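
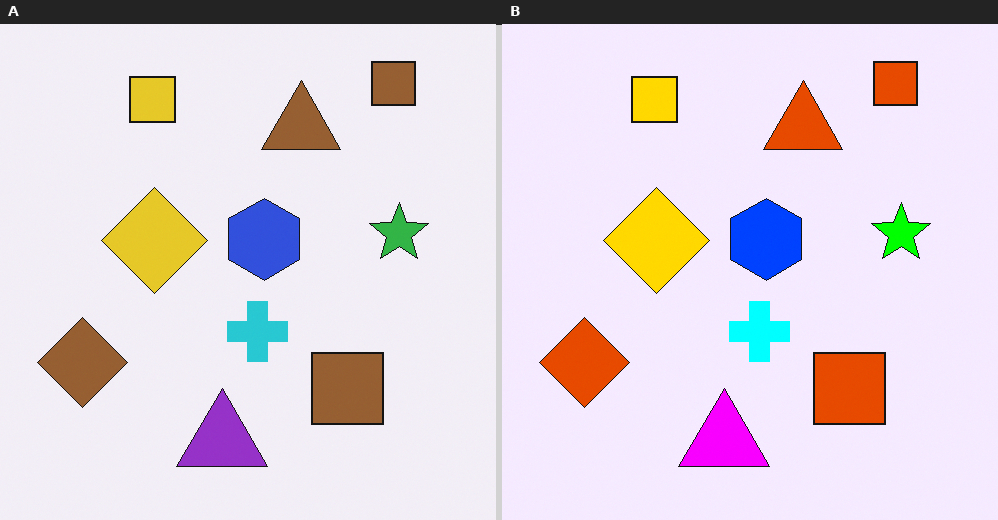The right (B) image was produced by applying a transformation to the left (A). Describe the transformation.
It was heavily oversaturated.

All colors are more vivid — a global saturation change.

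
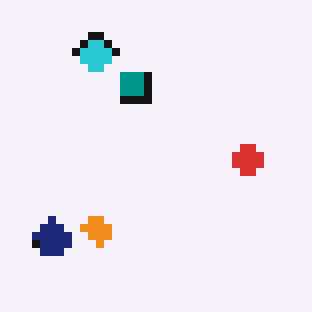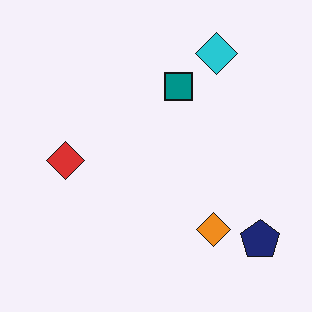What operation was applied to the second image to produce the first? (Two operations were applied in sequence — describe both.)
The first image is the second pixelated into visible square blocks, then flipped horizontally (left ↔ right).

Shapes are reduced to large square blocks; fine edges and outlines are lost — a downscale-then-upscale (mosaic) effect. The navy pentagon is in the bottom-right of the second image and the bottom-left of the first — shapes on opposite sides of the vertical midline have swapped in a mirror flip.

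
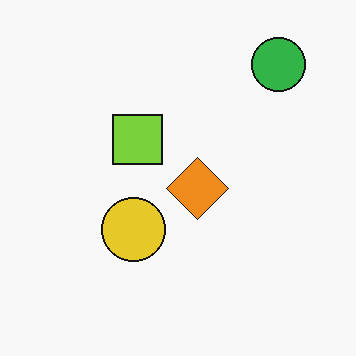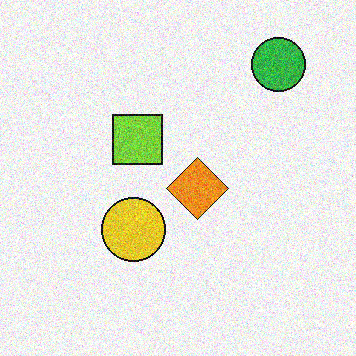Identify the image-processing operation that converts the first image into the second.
It was degraded with moderate additive noise.

Random speckle covers the whole image, including the flat background.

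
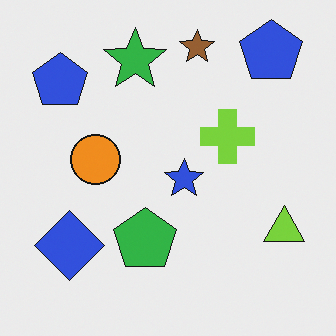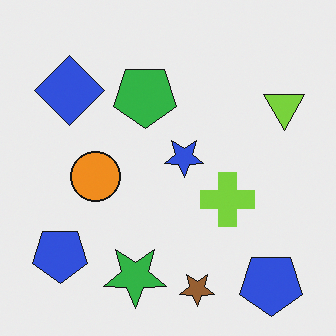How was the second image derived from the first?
This is the original image flipped vertically (top ↔ bottom).

The brown star is in the top of the first image and the bottom of the second — shapes on opposite sides of the horizontal midline have swapped in a mirror flip.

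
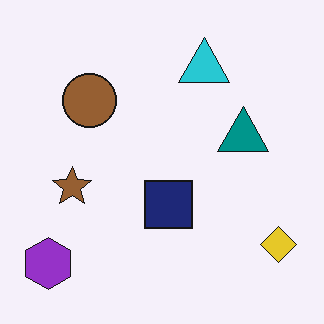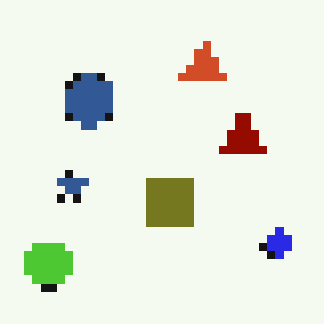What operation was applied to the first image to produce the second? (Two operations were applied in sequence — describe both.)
Hue-shifted through roughly half the color wheel, then moderately pixelated.

Every shape's color has rotated by the same amount around the hue wheel — a uniform hue shift. Shapes are reduced to large square blocks; fine edges and outlines are lost — a downscale-then-upscale (mosaic) effect.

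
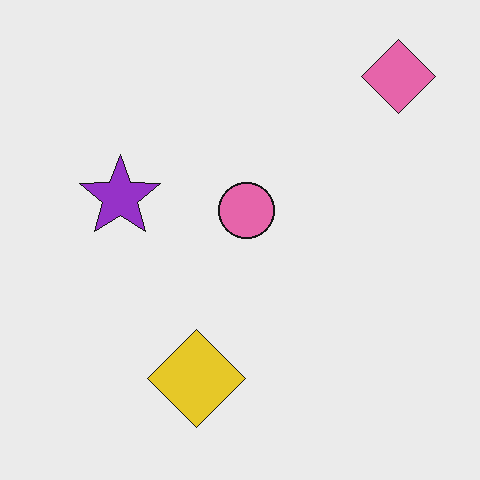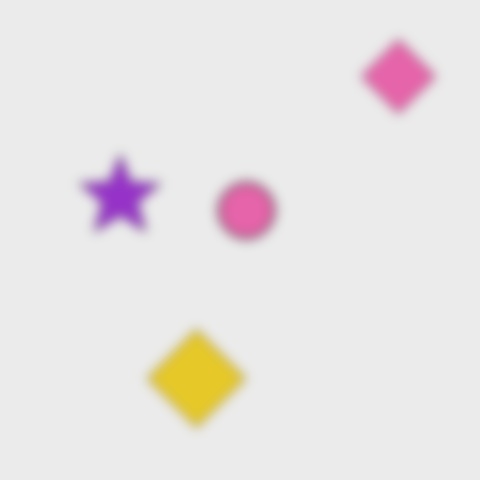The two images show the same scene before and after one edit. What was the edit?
It was heavily blurred.

Shape edges and outlines are uniformly softened across the whole image.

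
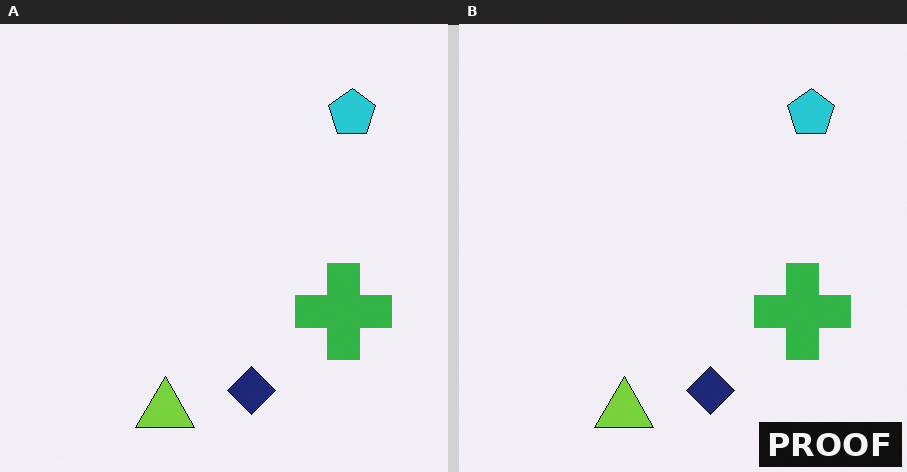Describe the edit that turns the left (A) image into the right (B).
It was watermarked with the text "PROOF" in the lower-right corner.

A dark label reading "PROOF" appears in the lower-right corner.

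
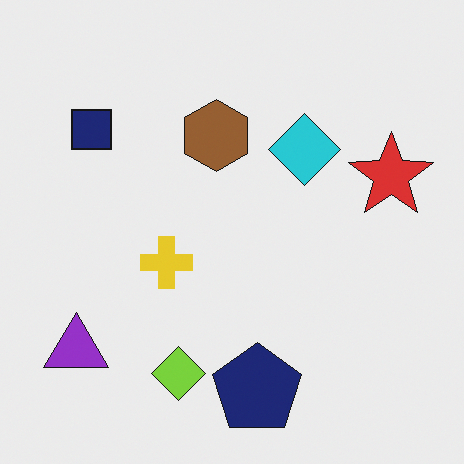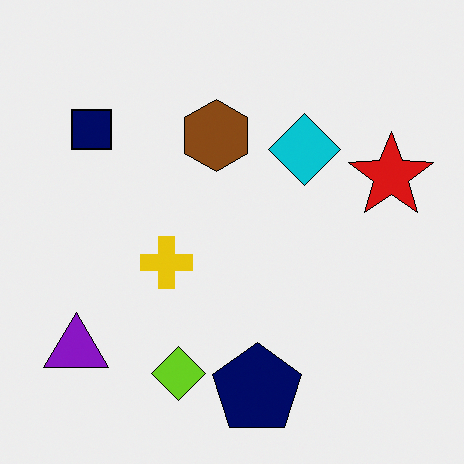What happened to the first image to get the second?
Given slightly increased contrast.

Tones are pushed away from mid-grey across the whole image — a global contrast change.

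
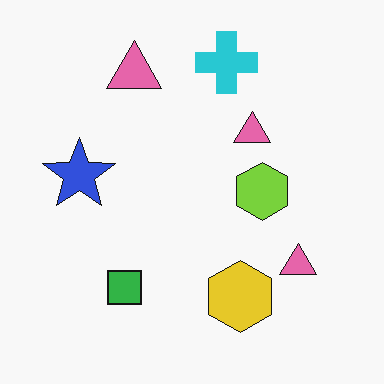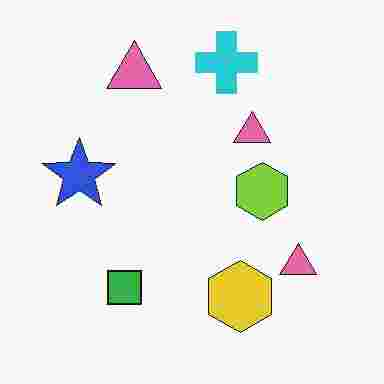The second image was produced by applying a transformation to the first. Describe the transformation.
Degraded with heavy JPEG compression.

Blocky 8×8 compression artifacts appear around shape edges and the flat background shows ringing — characteristic JPEG degradation.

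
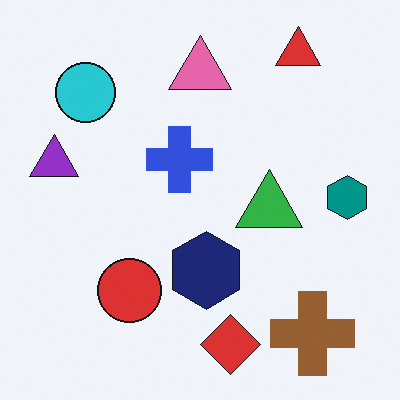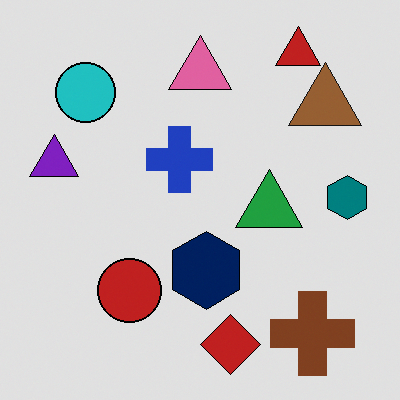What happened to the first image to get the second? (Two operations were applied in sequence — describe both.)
The image was posterized to a reduced palette, then overlaid with an additional brown triangle.

Each flat color has snapped to a coarser quantized level — most visibly, the near-white background has dropped to a flat grey. A brown triangle appears in the second image that is absent from the first.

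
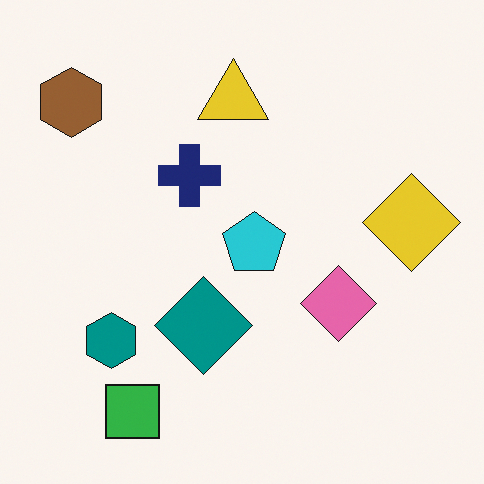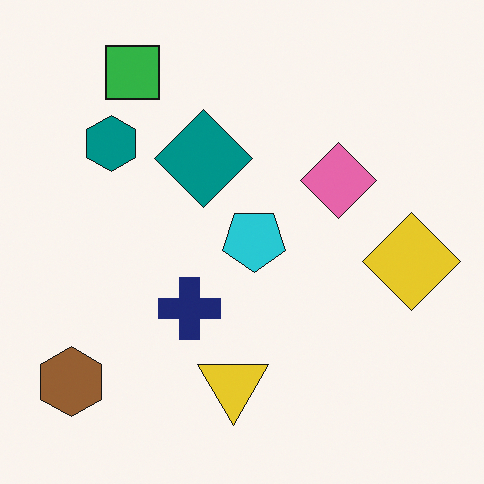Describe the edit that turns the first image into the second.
The image was flipped vertically (top ↔ bottom).

The green square is in the bottom-left of the first image and the top-left of the second — shapes on opposite sides of the horizontal midline have swapped in a mirror flip.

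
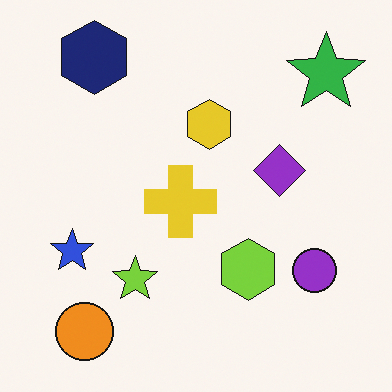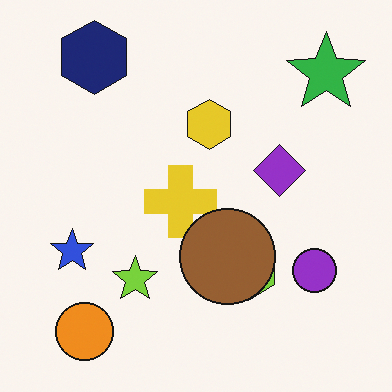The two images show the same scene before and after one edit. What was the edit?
The second image is the first overlaid with an additional brown circle.

A brown circle appears in the second image that is absent from the first.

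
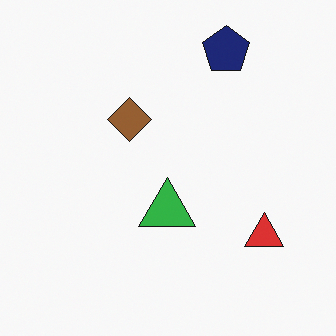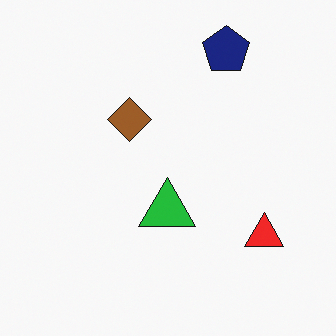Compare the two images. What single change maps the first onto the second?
It was slightly oversaturated.

All colors are more vivid — a global saturation change.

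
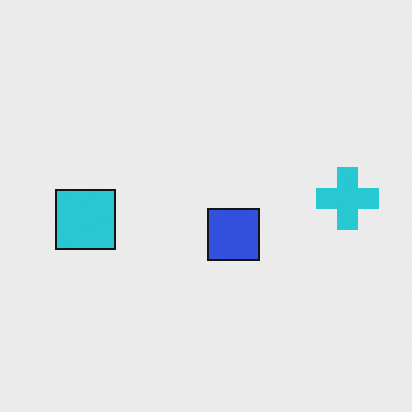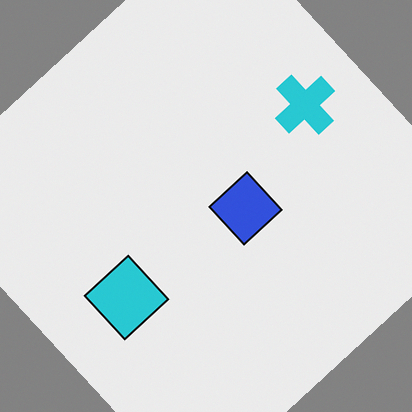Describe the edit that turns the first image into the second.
The transformation is: rotated counter-clockwise by a large amount — several tens of degrees.

Every shape is tilted by the same angle and the image corners show triangular fill wedges — a whole-image rotation by a non-right angle.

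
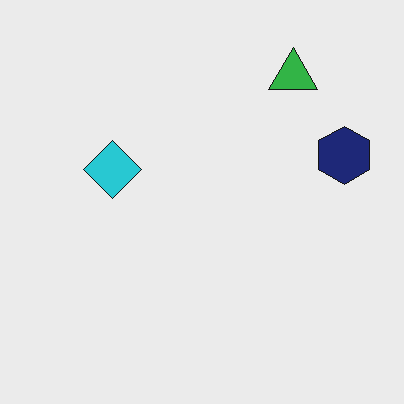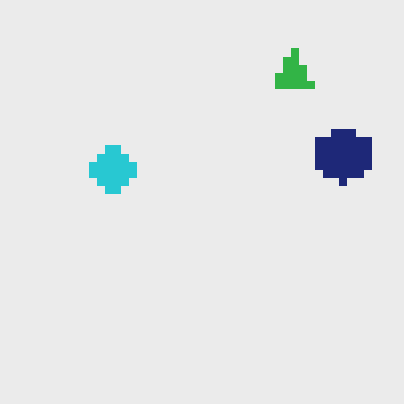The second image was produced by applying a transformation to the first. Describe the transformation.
It was pixelated into visible square blocks.

Shapes are reduced to large square blocks; fine edges and outlines are lost — a downscale-then-upscale (mosaic) effect.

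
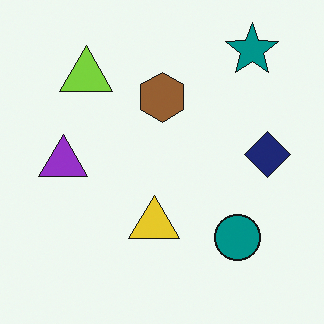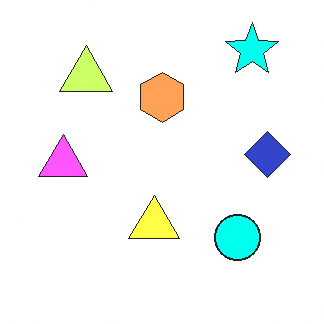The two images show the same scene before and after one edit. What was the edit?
Noticeably brightened.

Every pixel — background and shapes alike — is uniformly brightened.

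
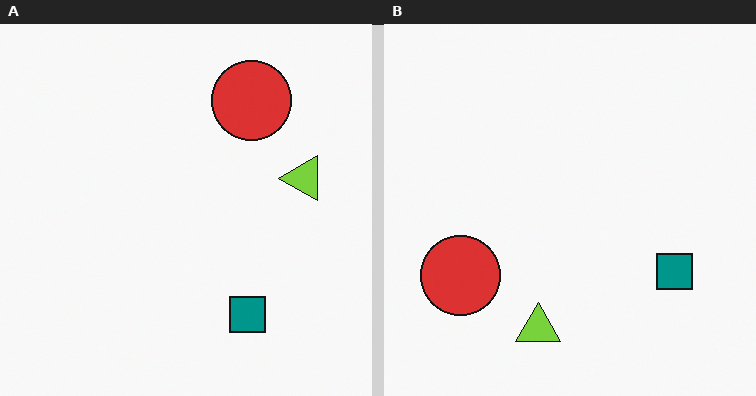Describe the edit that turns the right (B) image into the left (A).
The left (A) image is the right (B) transposed (reflected across the top-left ↔ bottom-right diagonal).

Shapes have swapped their row and column positions — what was in the top-right is now in the bottom-left — a diagonal reflection.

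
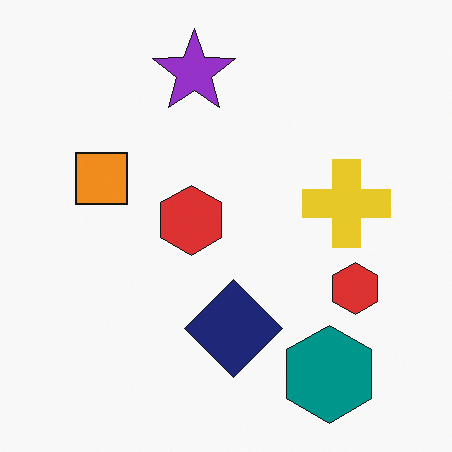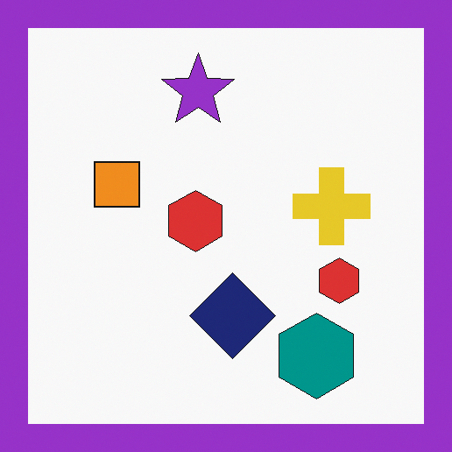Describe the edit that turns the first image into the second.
The second image is the first framed with a purple border.

A solid purple frame runs around the edge of the second image, with the content slightly shrunk inside it.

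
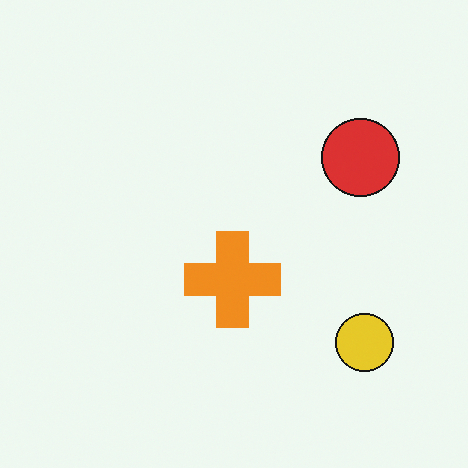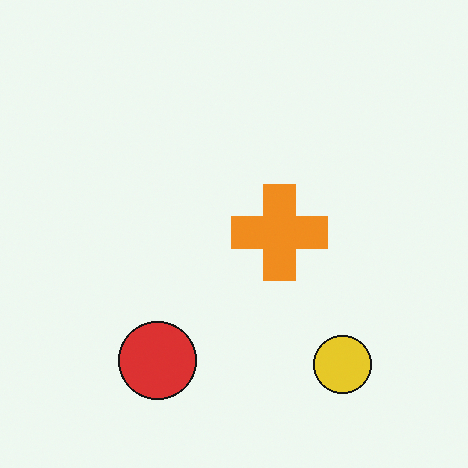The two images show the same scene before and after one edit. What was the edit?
The second image is the first transposed (reflected across the top-left ↔ bottom-right diagonal).

Shapes have swapped their row and column positions — what was in the top-right is now in the bottom-left — a diagonal reflection.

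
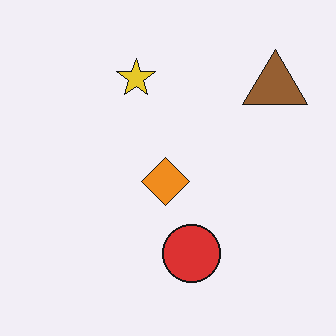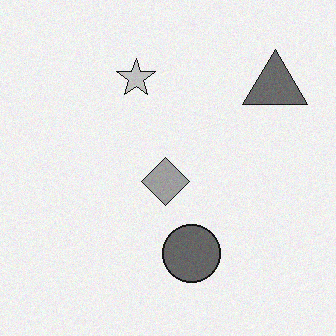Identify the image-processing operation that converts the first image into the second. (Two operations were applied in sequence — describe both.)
The second image is the first converted to grayscale, then degraded with a light layer of grain.

All color is removed — every shape is now a shade of grey. Random speckle covers the whole image, including the flat background.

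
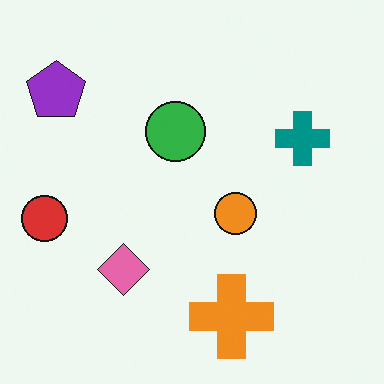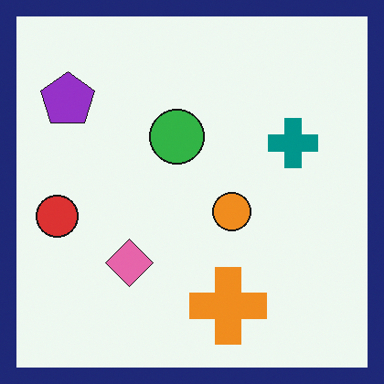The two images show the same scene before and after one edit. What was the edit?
This is the original image framed with a navy border.

A solid navy frame runs around the edge of the second image, with the content slightly shrunk inside it.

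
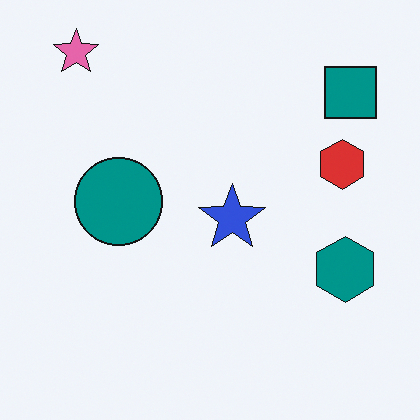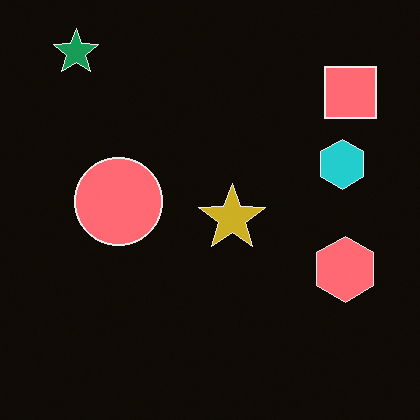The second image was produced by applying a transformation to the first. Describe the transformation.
Color-inverted (negative).

The light background has become dark and every shape's color is its complement — a photographic negative.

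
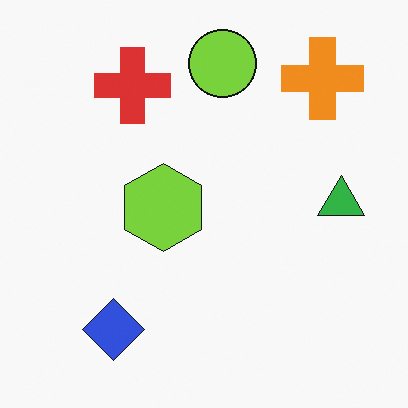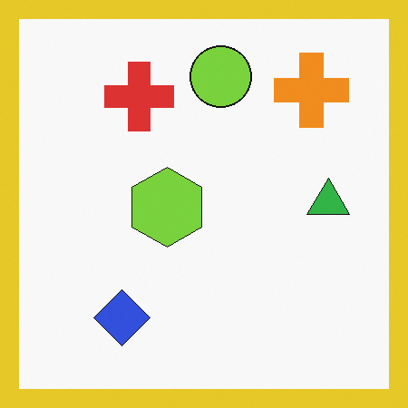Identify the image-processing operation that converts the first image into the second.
The second image is the first framed with a yellow border.

A solid yellow frame runs around the edge of the second image, with the content slightly shrunk inside it.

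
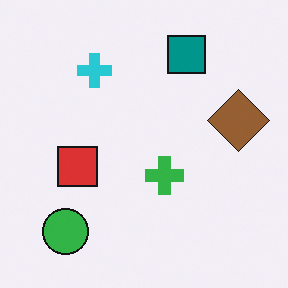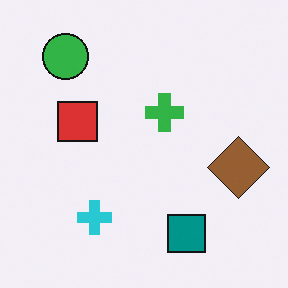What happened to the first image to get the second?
Flipped vertically (top ↔ bottom).

The teal square is in the top of the first image and the bottom of the second — shapes on opposite sides of the horizontal midline have swapped in a mirror flip.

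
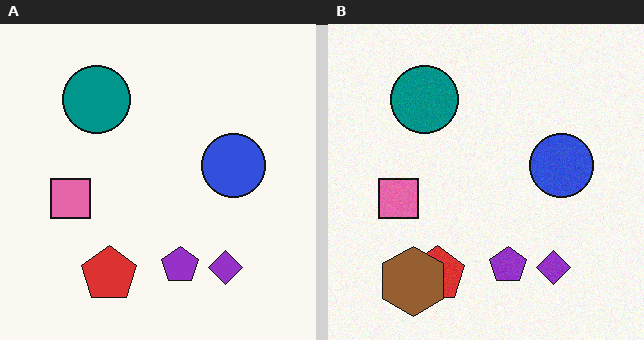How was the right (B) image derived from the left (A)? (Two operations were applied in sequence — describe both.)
This is the original image degraded with a light layer of grain, then overlaid with an additional brown hexagon.

Random speckle covers the whole image, including the flat background. A brown hexagon appears in the right (B) image that is absent from the left (A).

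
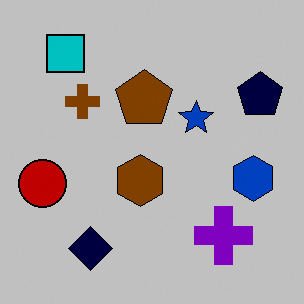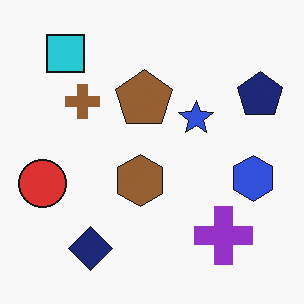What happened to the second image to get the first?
It was aggressively posterized.

Each flat color has snapped to a coarser quantized level — most visibly, the near-white background has dropped to a flat grey.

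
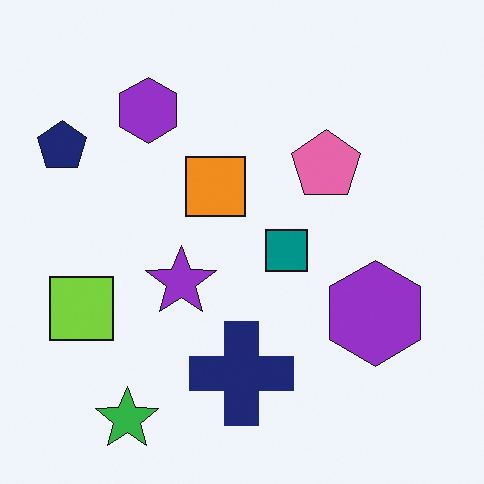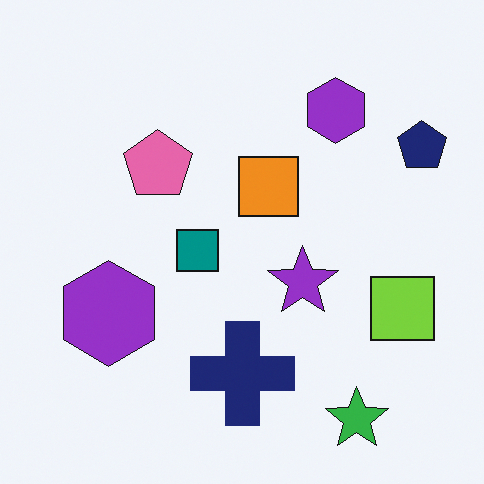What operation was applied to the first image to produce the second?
Flipped horizontally (left ↔ right).

The navy pentagon is in the top-left of the first image and the top-right of the second — shapes on opposite sides of the vertical midline have swapped in a mirror flip.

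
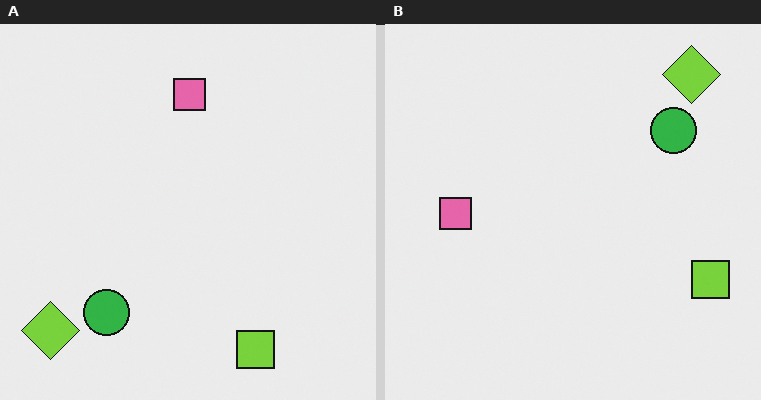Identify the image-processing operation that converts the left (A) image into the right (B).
The right (B) image is the left (A) transposed (reflected across the top-left ↔ bottom-right diagonal).

Shapes have swapped their row and column positions — what was in the top-right is now in the bottom-left — a diagonal reflection.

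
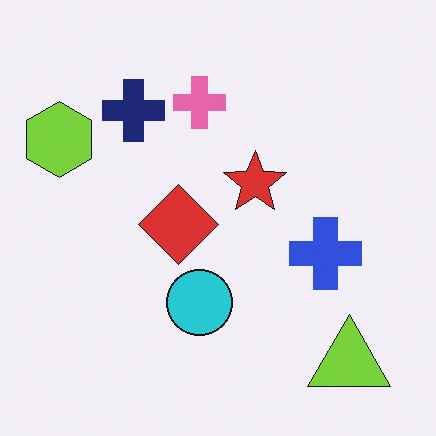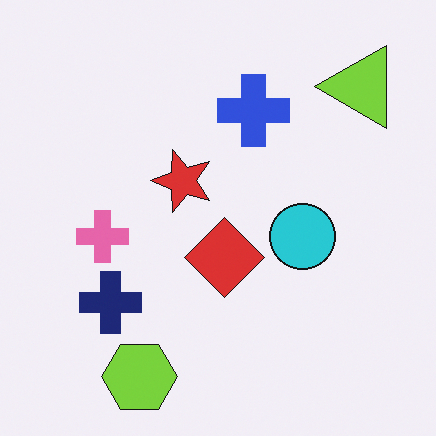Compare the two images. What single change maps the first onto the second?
The image was rotated 90° counter-clockwise.

The lime triangle sits in the bottom-right of the first image and the top-right of the second — consistent with a whole-image 90° counter-clockwise rotation.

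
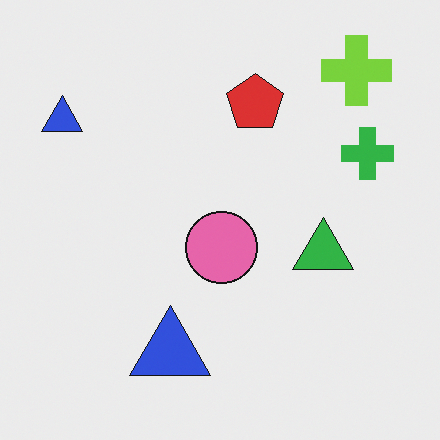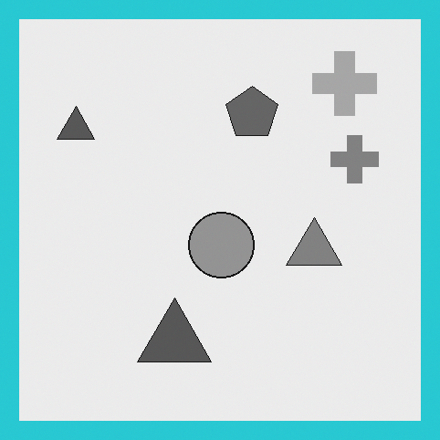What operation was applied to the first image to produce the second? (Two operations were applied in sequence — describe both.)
Converted to grayscale, then framed with a cyan border.

All color is removed — every shape is now a shade of grey. A solid cyan frame runs around the edge of the second image, with the content slightly shrunk inside it.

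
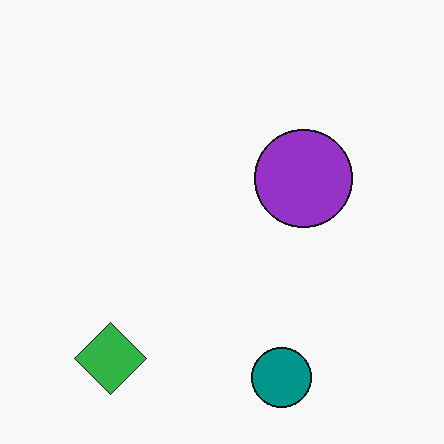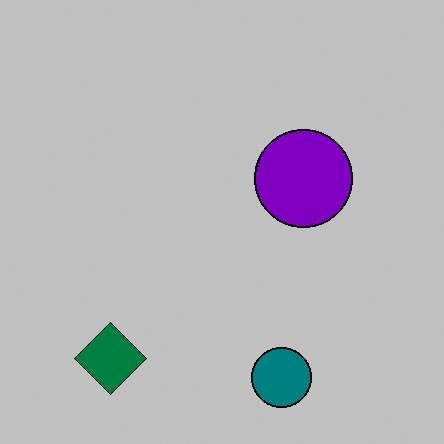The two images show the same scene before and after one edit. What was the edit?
It was heavily posterized to just a handful of flat colors.

Each flat color has snapped to a coarser quantized level — most visibly, the near-white background has dropped to a flat grey.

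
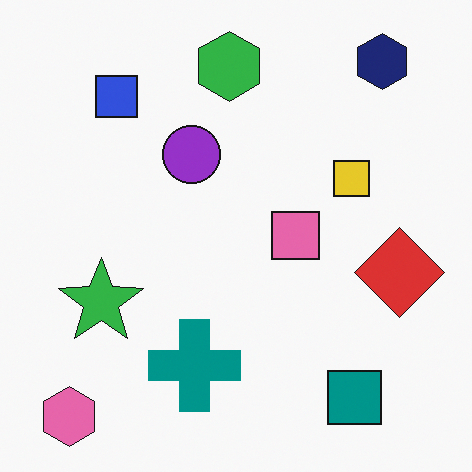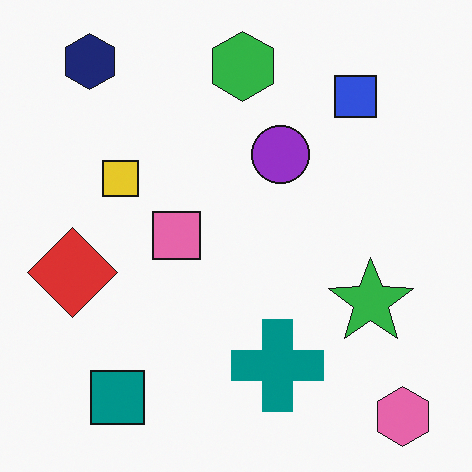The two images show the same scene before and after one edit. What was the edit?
The image was flipped horizontally (left ↔ right).

The pink hexagon is in the bottom-left of the first image and the bottom-right of the second — shapes on opposite sides of the vertical midline have swapped in a mirror flip.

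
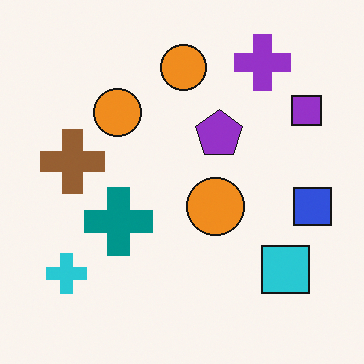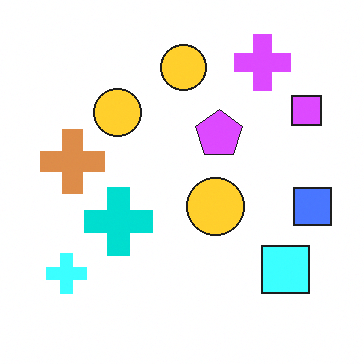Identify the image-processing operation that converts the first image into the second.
The image was noticeably brightened.

Every pixel — background and shapes alike — is uniformly brightened.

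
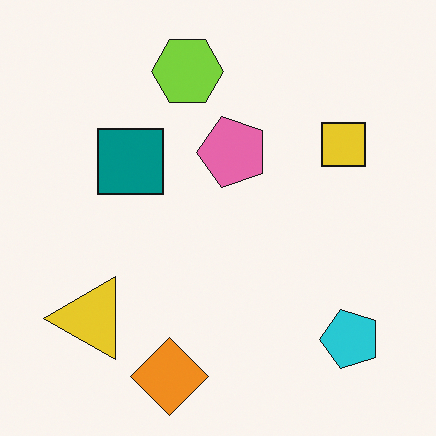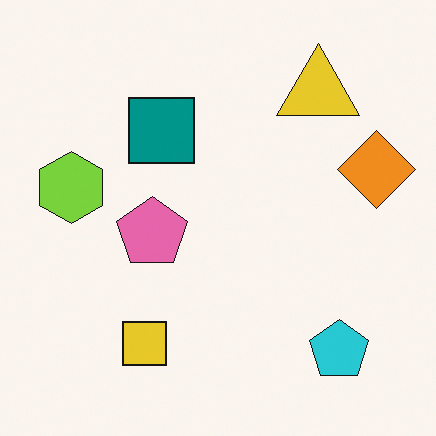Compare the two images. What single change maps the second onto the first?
Transposed (reflected across the top-left ↔ bottom-right diagonal).

Shapes have swapped their row and column positions — what was in the top-right is now in the bottom-left — a diagonal reflection.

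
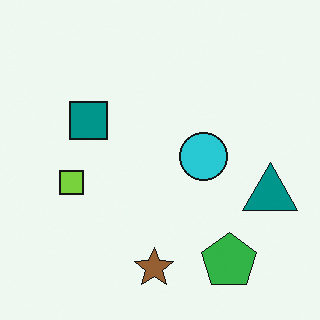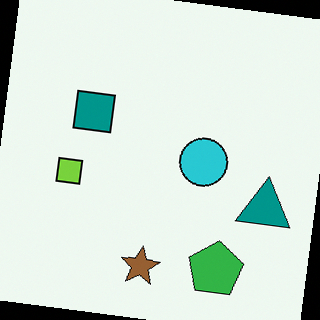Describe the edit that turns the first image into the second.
It was rotated clockwise by a slight angle.

Every shape is tilted by the same angle and the image corners show triangular fill wedges — a whole-image rotation by a non-right angle.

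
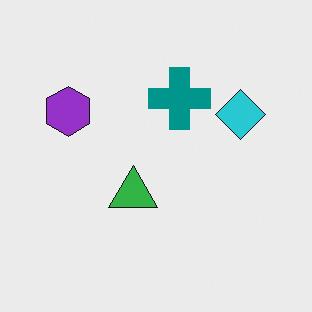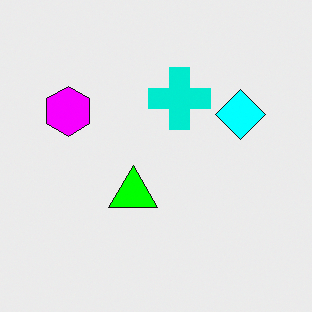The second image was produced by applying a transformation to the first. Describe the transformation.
The image was heavily oversaturated.

All colors are more vivid — a global saturation change.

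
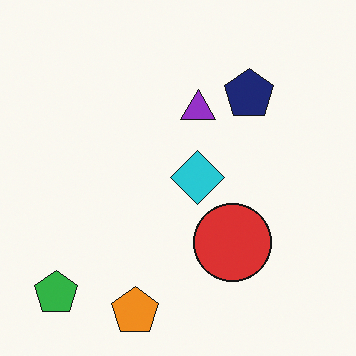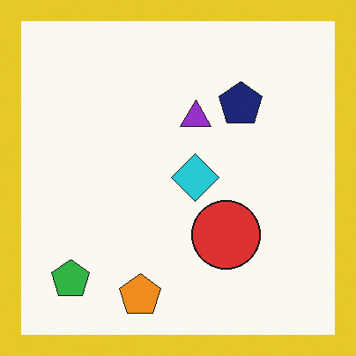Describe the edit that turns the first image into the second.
It was framed with a yellow border.

A solid yellow frame runs around the edge of the second image, with the content slightly shrunk inside it.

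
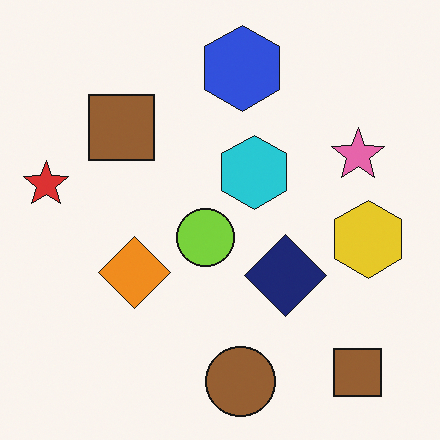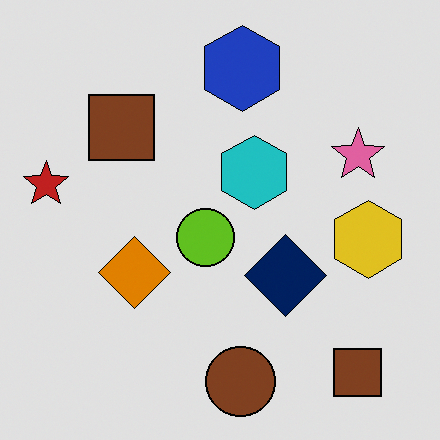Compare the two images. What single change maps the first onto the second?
This is the original image posterized to a reduced palette.

Each flat color has snapped to a coarser quantized level — most visibly, the near-white background has dropped to a flat grey.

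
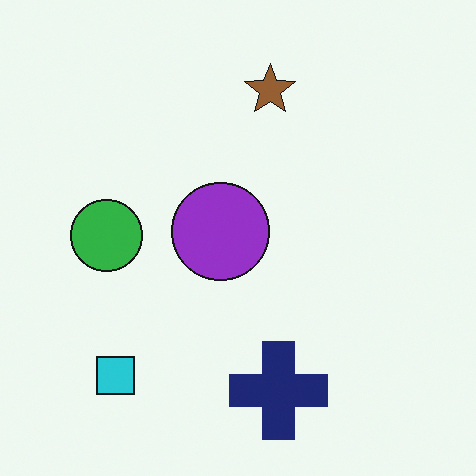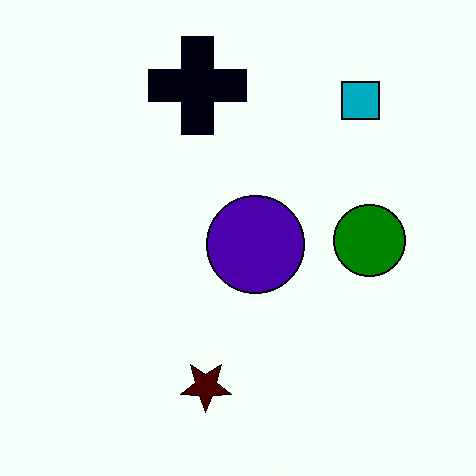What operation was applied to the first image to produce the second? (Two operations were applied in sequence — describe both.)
Rotated 180°, then given much higher contrast.

The cyan square sits in the bottom-left of the first image and the top-right of the second — consistent with a whole-image 180° rotation. Tones are pushed away from mid-grey across the whole image — a global contrast change.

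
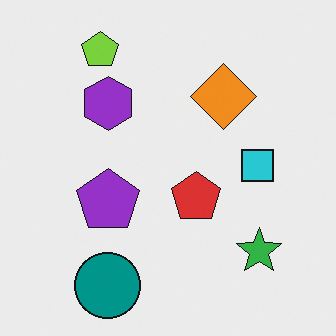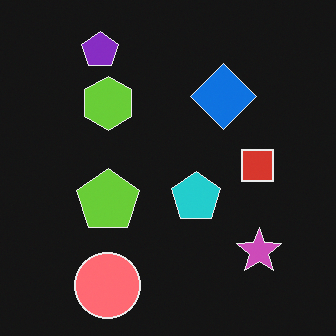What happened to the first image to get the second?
This is the original image color-inverted (negative).

The light background has become dark and every shape's color is its complement — a photographic negative.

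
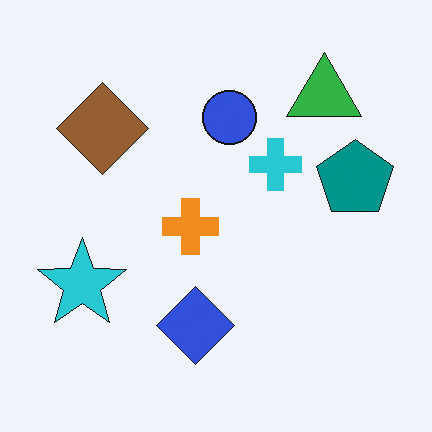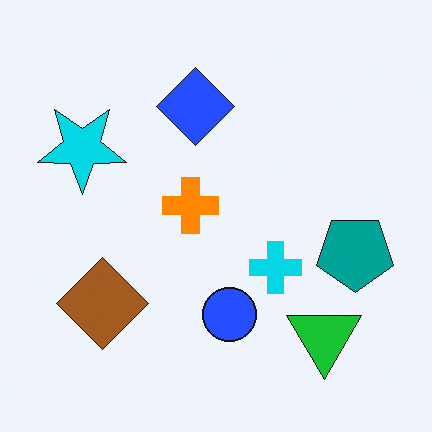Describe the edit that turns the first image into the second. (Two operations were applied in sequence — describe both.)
The transformation is: flipped vertically (top ↔ bottom), then slightly oversaturated.

The green triangle is in the top-right of the first image and the bottom-right of the second — shapes on opposite sides of the horizontal midline have swapped in a mirror flip. All colors are more vivid — a global saturation change.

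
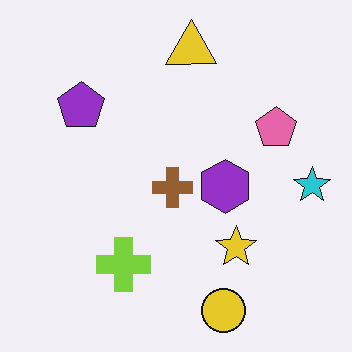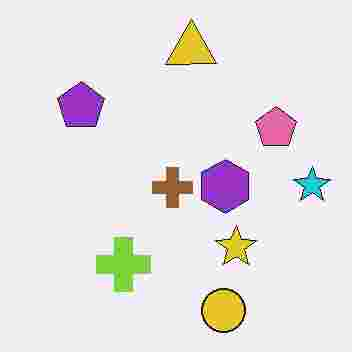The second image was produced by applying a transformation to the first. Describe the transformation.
The second image is the first heavily JPEG-compressed with obvious blocking artifacts.

Blocky 8×8 compression artifacts appear around shape edges and the flat background shows ringing — characteristic JPEG degradation.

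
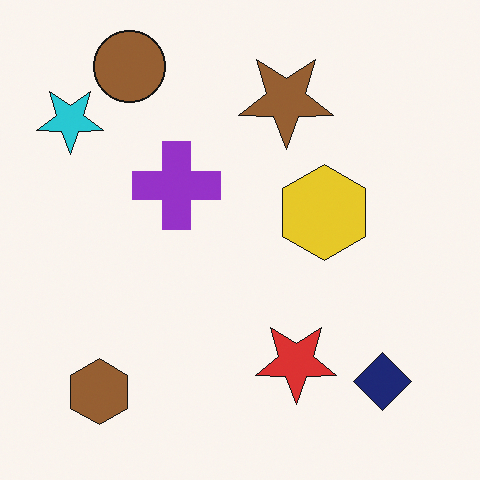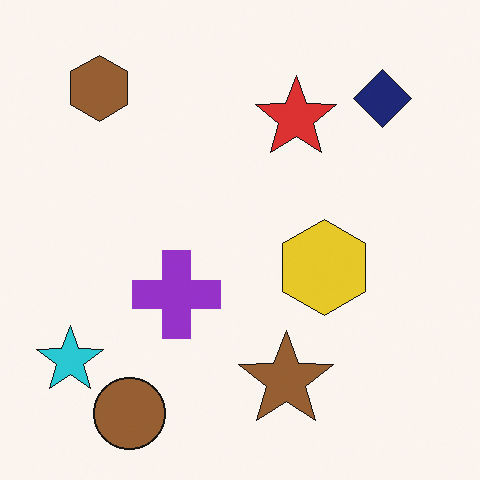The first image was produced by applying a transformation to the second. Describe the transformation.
The transformation is: flipped vertically (top ↔ bottom).

The brown circle is in the bottom-left of the second image and the top-left of the first — shapes on opposite sides of the horizontal midline have swapped in a mirror flip.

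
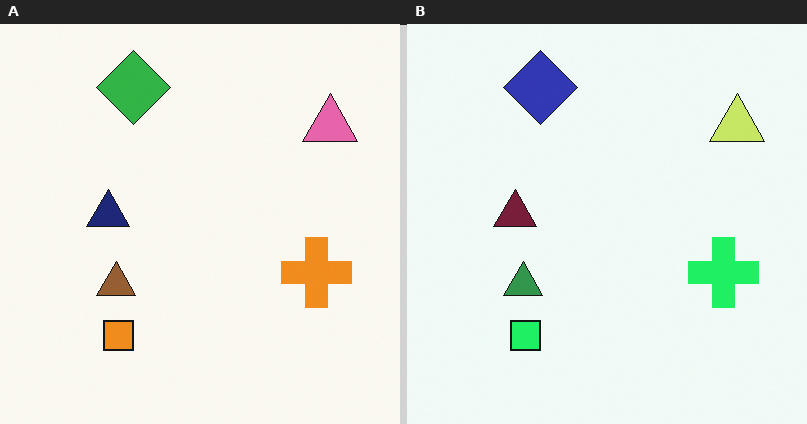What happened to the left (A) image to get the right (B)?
The right (B) image is the left (A) hue-shifted through roughly a third of the color wheel.

Every shape's color has rotated by the same amount around the hue wheel — a uniform hue shift.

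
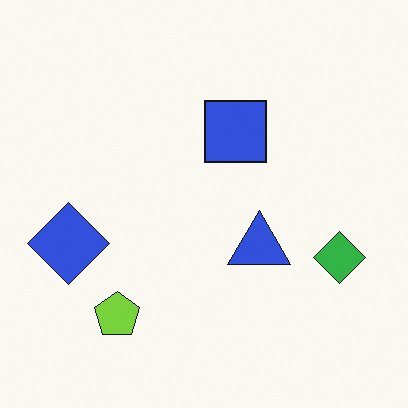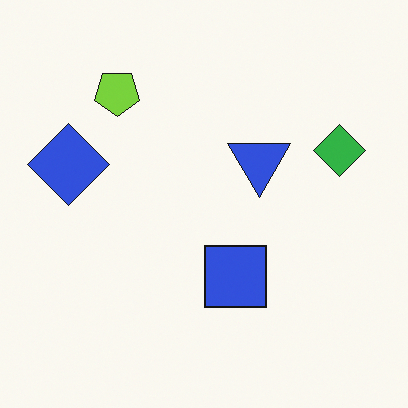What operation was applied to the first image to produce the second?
Flipped vertically (top ↔ bottom).

The lime pentagon is in the bottom-left of the first image and the top-left of the second — shapes on opposite sides of the horizontal midline have swapped in a mirror flip.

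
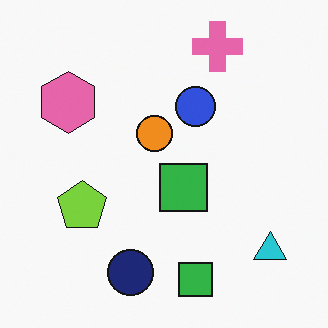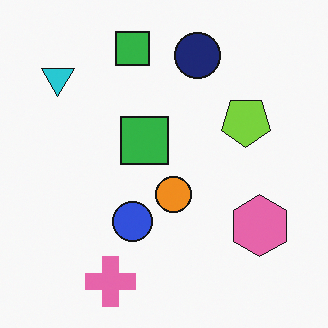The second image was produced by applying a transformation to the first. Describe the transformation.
This is the original image rotated 180°.

The cyan triangle sits in the bottom-right of the first image and the top-left of the second — consistent with a whole-image 180° rotation.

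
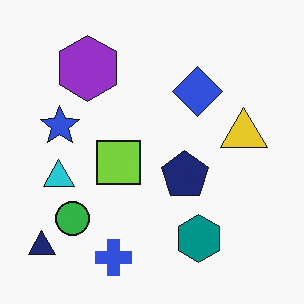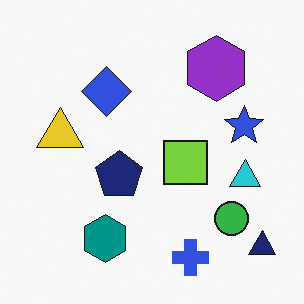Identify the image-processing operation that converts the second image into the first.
It was flipped horizontally (left ↔ right).

The navy triangle is in the bottom-right of the second image and the bottom-left of the first — shapes on opposite sides of the vertical midline have swapped in a mirror flip.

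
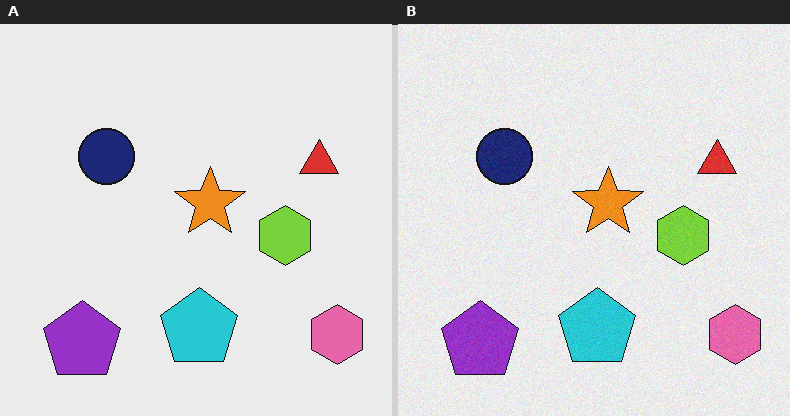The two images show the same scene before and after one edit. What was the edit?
Degraded with a light layer of grain.

Random speckle covers the whole image, including the flat background.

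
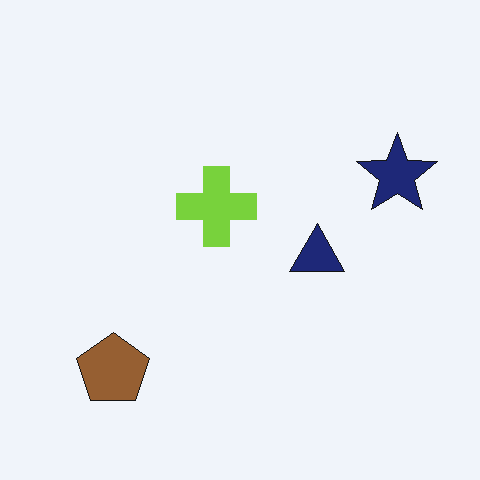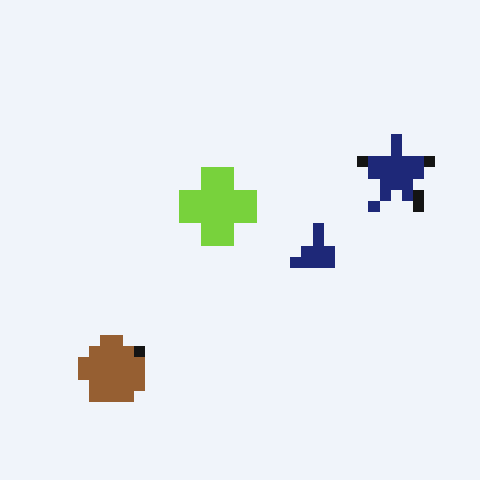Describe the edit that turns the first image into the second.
The transformation is: coarsely pixelated.

Shapes are reduced to large square blocks; fine edges and outlines are lost — a downscale-then-upscale (mosaic) effect.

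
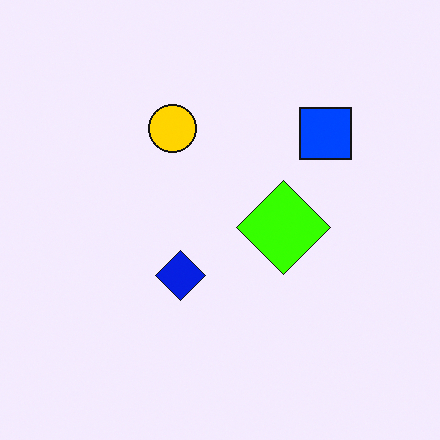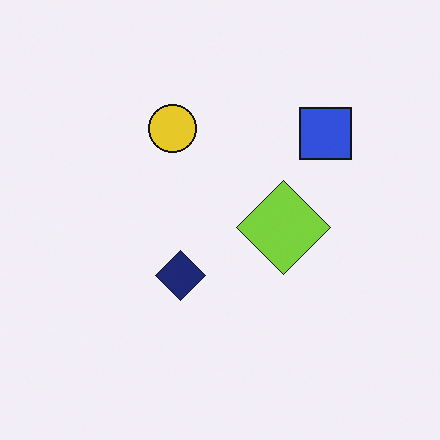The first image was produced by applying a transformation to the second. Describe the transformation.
The image was heavily oversaturated.

All colors are more vivid — a global saturation change.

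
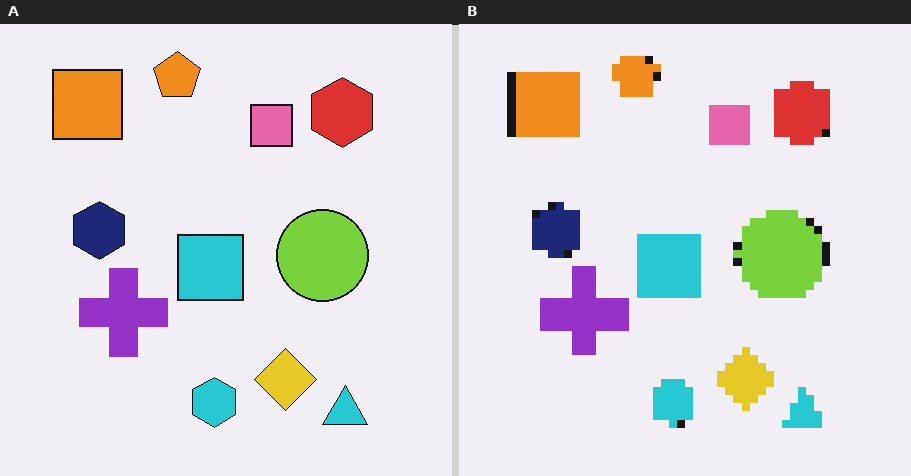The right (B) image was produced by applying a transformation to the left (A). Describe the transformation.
Moderately pixelated.

Shapes are reduced to large square blocks; fine edges and outlines are lost — a downscale-then-upscale (mosaic) effect.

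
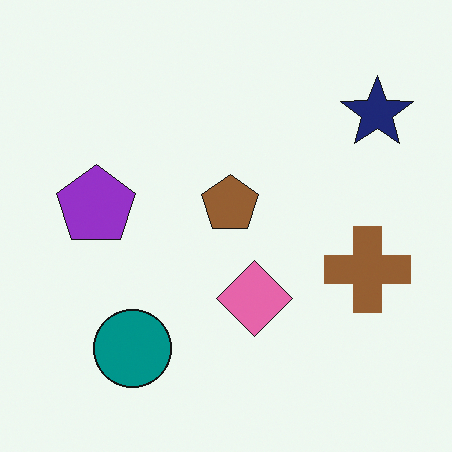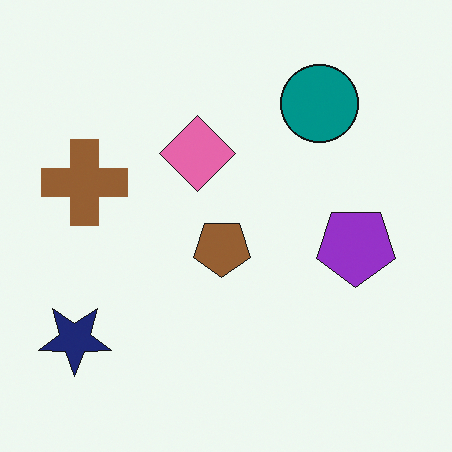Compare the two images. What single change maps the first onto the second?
The second image is the first rotated 180°.

The navy star sits in the top-right of the first image and the bottom-left of the second — consistent with a whole-image 180° rotation.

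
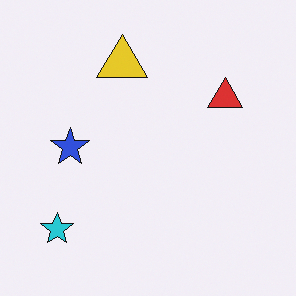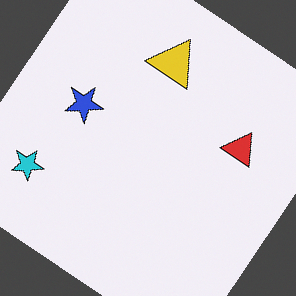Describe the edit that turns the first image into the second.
The second image is the first rotated clockwise by a large amount — several tens of degrees.

Every shape is tilted by the same angle and the image corners show triangular fill wedges — a whole-image rotation by a non-right angle.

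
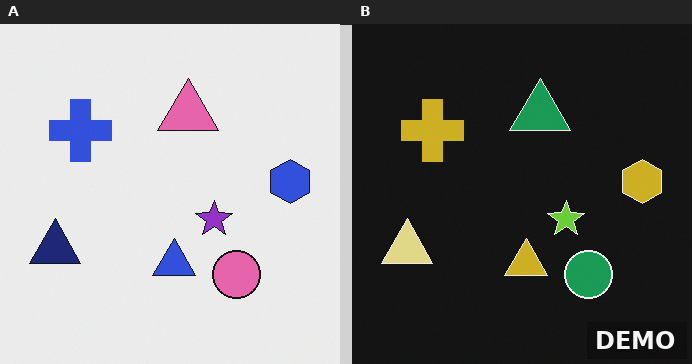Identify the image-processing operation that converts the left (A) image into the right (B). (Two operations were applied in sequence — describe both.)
The image was color-inverted (negative), then watermarked with the text "DEMO" in the lower-right corner.

The light background has become dark and every shape's color is its complement — a photographic negative. A dark label reading "DEMO" appears in the lower-right corner.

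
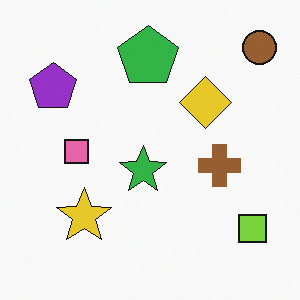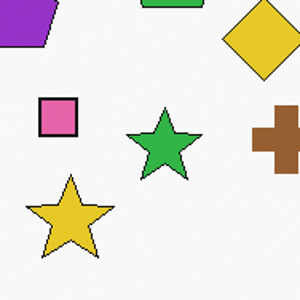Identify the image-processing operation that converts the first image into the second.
The transformation is: cropped slightly and scaled back up.

The visible shapes are larger and the field of view is narrower; shapes near the original edges may be partly or wholly outside the frame — a crop-and-rescale.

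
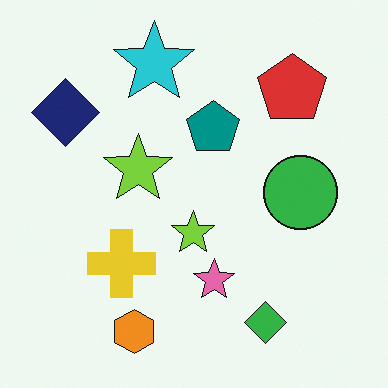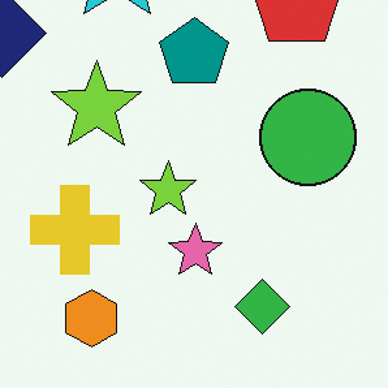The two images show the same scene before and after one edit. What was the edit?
The image was cropped to a modestly smaller region and rescaled.

The visible shapes are larger and the field of view is narrower; shapes near the original edges may be partly or wholly outside the frame — a crop-and-rescale.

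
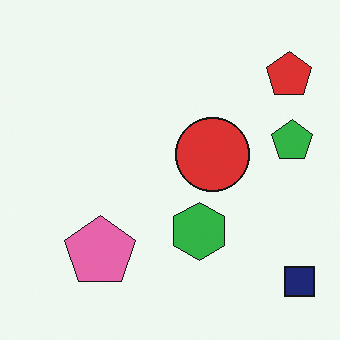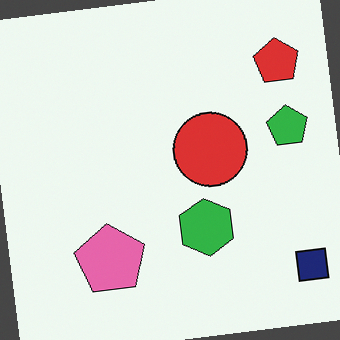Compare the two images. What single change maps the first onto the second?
Rotated counter-clockwise by a small amount.

Every shape is tilted by the same angle and the image corners show triangular fill wedges — a whole-image rotation by a non-right angle.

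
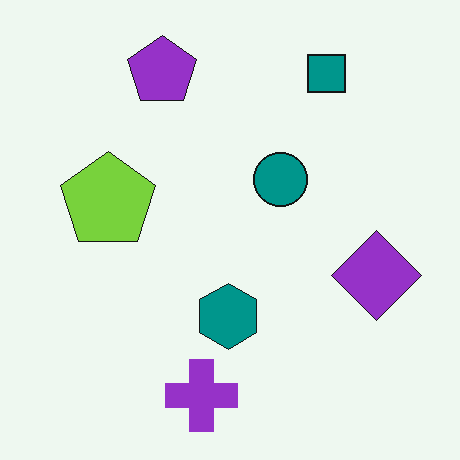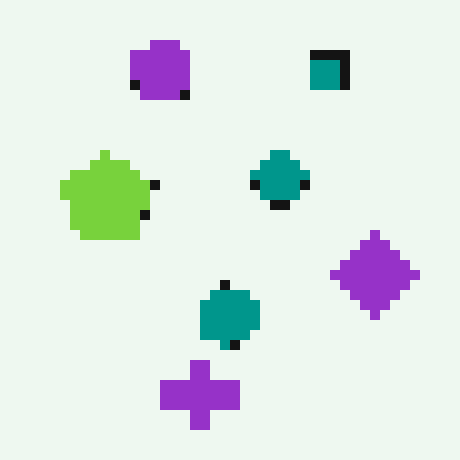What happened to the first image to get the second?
The transformation is: heavily pixelated into large blocks.

Shapes are reduced to large square blocks; fine edges and outlines are lost — a downscale-then-upscale (mosaic) effect.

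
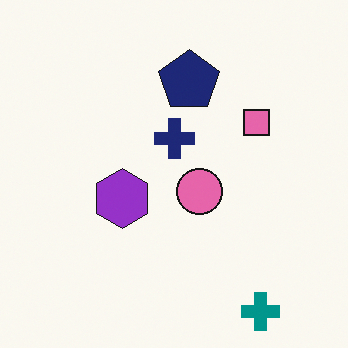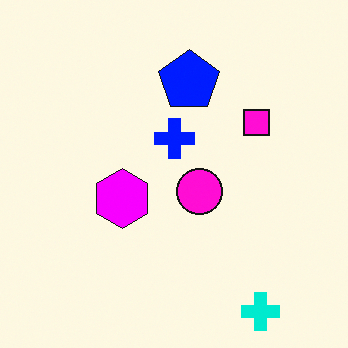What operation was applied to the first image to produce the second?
It was heavily oversaturated.

All colors are more vivid — a global saturation change.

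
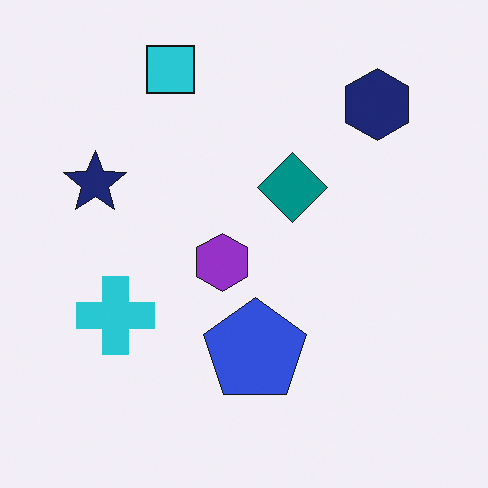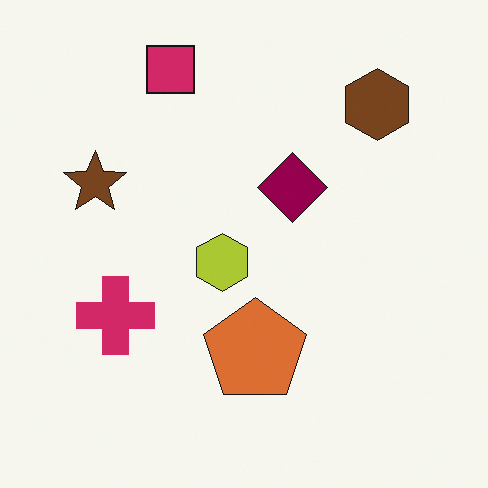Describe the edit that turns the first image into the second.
Hue-shifted through roughly a third of the color wheel.

Every shape's color has rotated by the same amount around the hue wheel — a uniform hue shift.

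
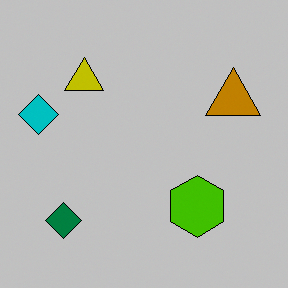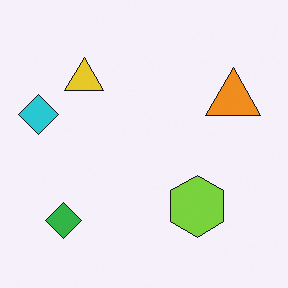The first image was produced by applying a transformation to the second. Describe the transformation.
Heavily posterized to just a handful of flat colors.

Each flat color has snapped to a coarser quantized level — most visibly, the near-white background has dropped to a flat grey.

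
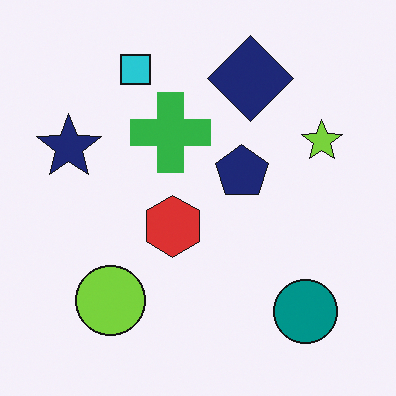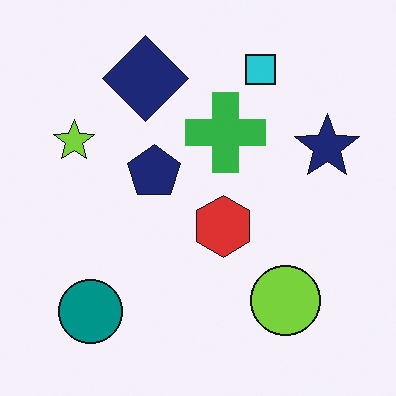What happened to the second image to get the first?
The first image is the second flipped horizontally (left ↔ right).

The navy star is in the right of the second image and the left of the first — shapes on opposite sides of the vertical midline have swapped in a mirror flip.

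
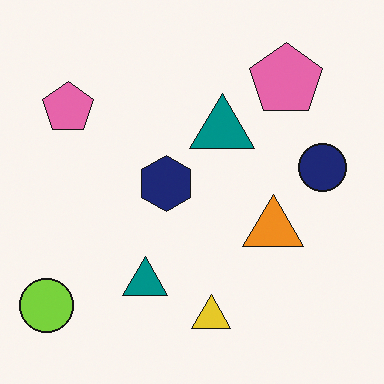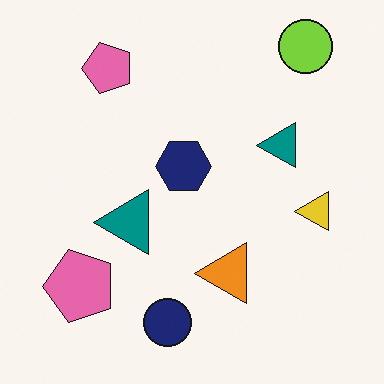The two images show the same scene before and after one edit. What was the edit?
The second image is the first transposed (reflected across the top-left ↔ bottom-right diagonal).

Shapes have swapped their row and column positions — what was in the top-right is now in the bottom-left — a diagonal reflection.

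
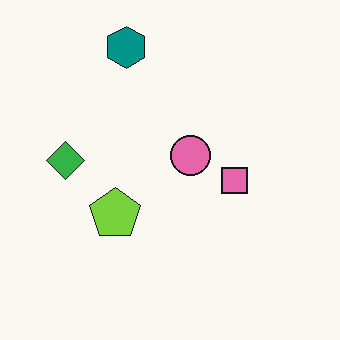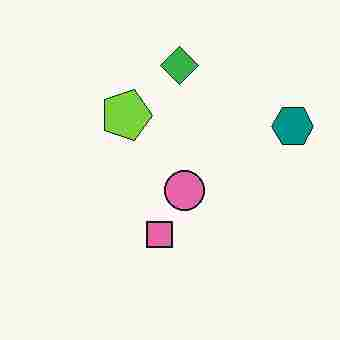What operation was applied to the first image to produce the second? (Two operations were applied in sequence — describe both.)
The transformation is: rotated 90° clockwise, then degraded with heavy JPEG compression.

The teal hexagon sits in the top of the first image and the right of the second — consistent with a whole-image 90° clockwise rotation. Blocky 8×8 compression artifacts appear around shape edges and the flat background shows ringing — characteristic JPEG degradation.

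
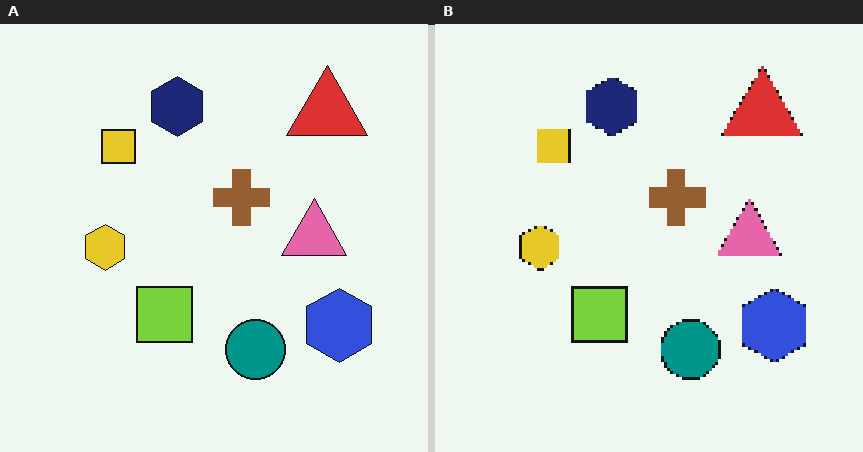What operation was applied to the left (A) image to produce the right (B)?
The image was mildly pixelated.

Shapes are reduced to large square blocks; fine edges and outlines are lost — a downscale-then-upscale (mosaic) effect.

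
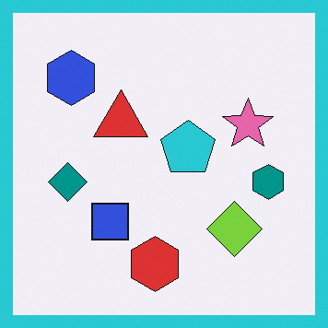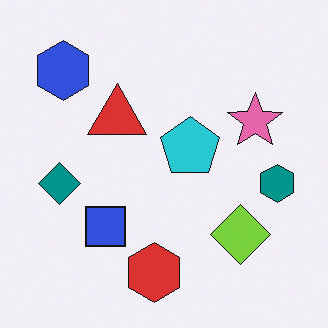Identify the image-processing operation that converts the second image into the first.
Framed with a cyan border.

A solid cyan frame runs around the edge of the first image, with the content slightly shrunk inside it.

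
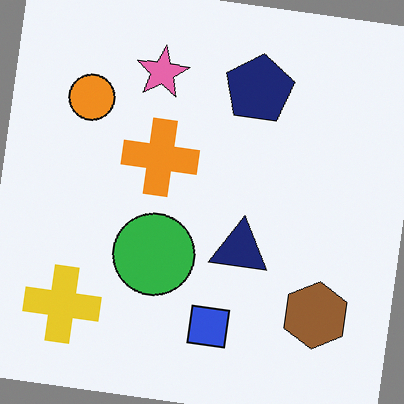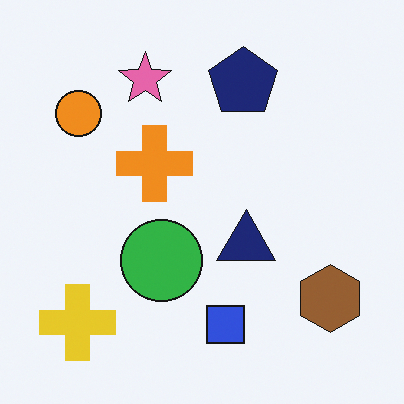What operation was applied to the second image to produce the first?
The image was rotated clockwise by a small amount.

Every shape is tilted by the same angle and the image corners show triangular fill wedges — a whole-image rotation by a non-right angle.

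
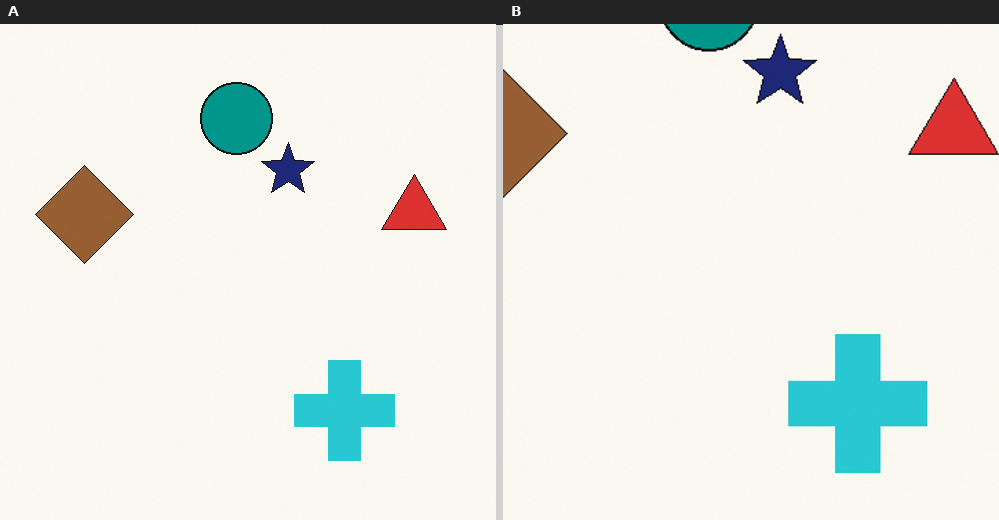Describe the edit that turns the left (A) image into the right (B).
Cropped to a modestly smaller region and rescaled.

The visible shapes are larger and the field of view is narrower; shapes near the original edges may be partly or wholly outside the frame — a crop-and-rescale.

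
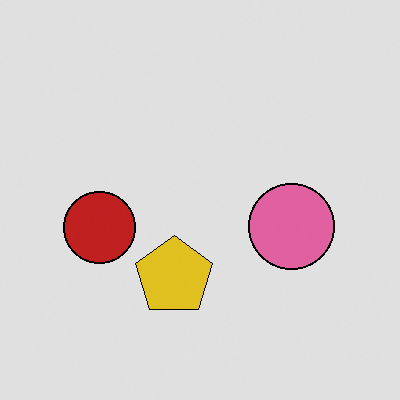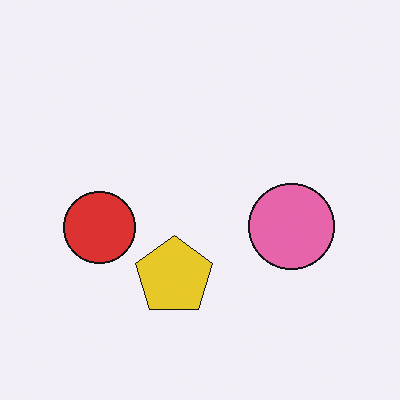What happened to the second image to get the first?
Moderately posterized.

Each flat color has snapped to a coarser quantized level — most visibly, the near-white background has dropped to a flat grey.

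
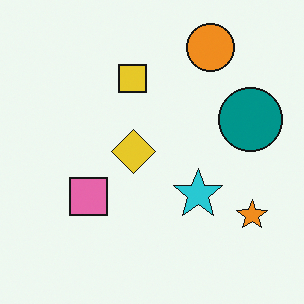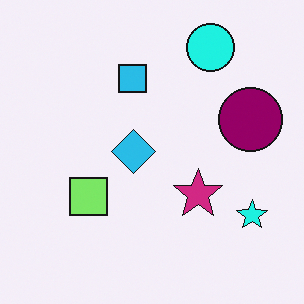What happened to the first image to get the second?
The second image is the first hue-shifted noticeably.

Every shape's color has rotated by the same amount around the hue wheel — a uniform hue shift.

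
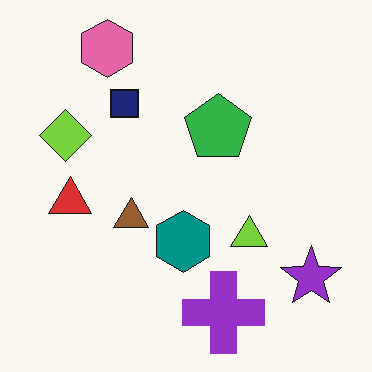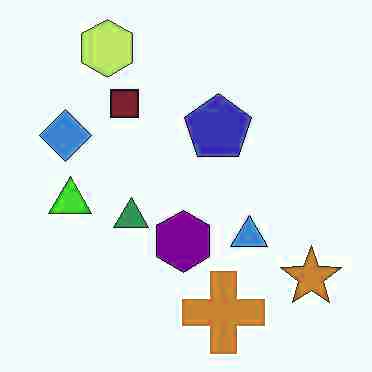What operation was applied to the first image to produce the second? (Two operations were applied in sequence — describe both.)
The transformation is: degraded with heavy JPEG compression, then hue-shifted noticeably.

Blocky 8×8 compression artifacts appear around shape edges and the flat background shows ringing — characteristic JPEG degradation. Every shape's color has rotated by the same amount around the hue wheel — a uniform hue shift.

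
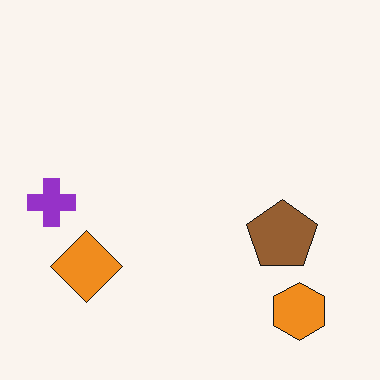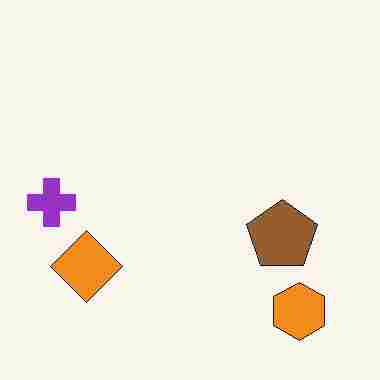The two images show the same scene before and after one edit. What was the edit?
The transformation is: heavily JPEG-compressed with obvious blocking artifacts.

Blocky 8×8 compression artifacts appear around shape edges and the flat background shows ringing — characteristic JPEG degradation.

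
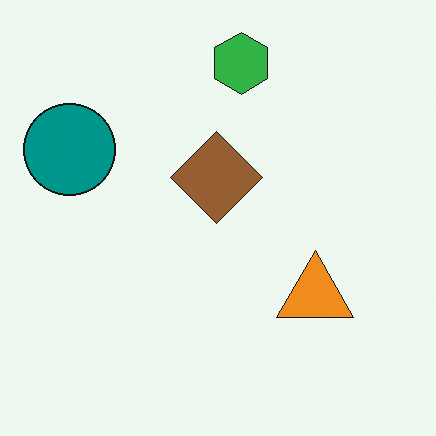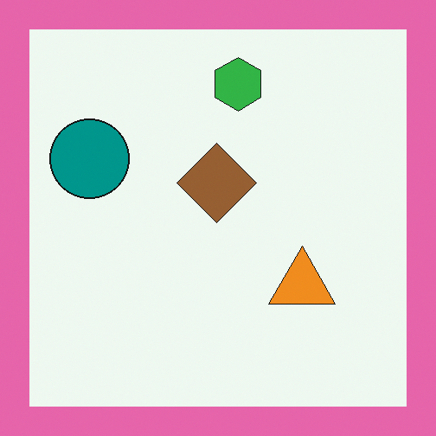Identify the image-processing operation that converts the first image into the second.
It was framed with a pink border.

A solid pink frame runs around the edge of the second image, with the content slightly shrunk inside it.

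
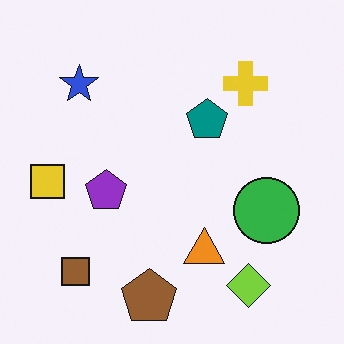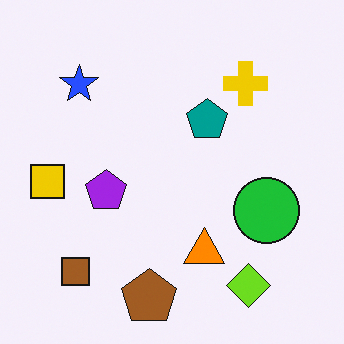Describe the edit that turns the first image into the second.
It was slightly oversaturated.

All colors are more vivid — a global saturation change.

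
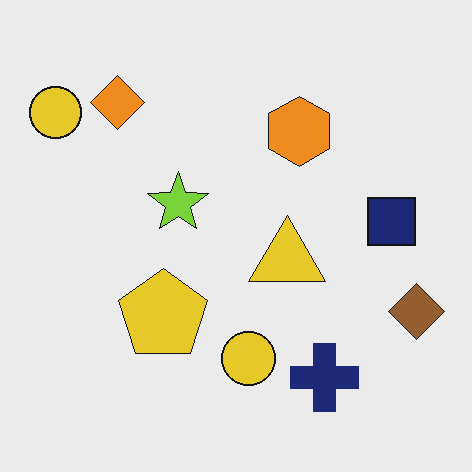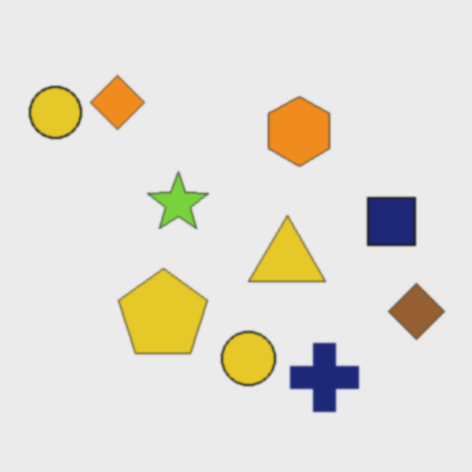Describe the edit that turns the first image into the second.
The transformation is: lightly blurred.

Shape edges and outlines are uniformly softened across the whole image.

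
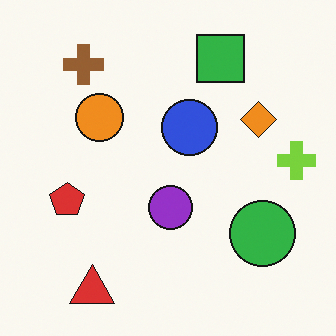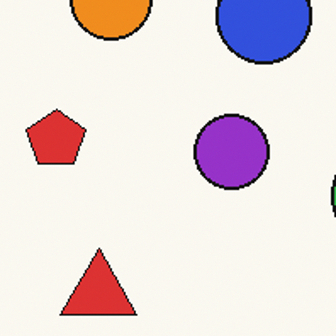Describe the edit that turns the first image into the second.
The transformation is: cropped tightly and scaled back up.

The visible shapes are larger and the field of view is narrower; shapes near the original edges may be partly or wholly outside the frame — a crop-and-rescale.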